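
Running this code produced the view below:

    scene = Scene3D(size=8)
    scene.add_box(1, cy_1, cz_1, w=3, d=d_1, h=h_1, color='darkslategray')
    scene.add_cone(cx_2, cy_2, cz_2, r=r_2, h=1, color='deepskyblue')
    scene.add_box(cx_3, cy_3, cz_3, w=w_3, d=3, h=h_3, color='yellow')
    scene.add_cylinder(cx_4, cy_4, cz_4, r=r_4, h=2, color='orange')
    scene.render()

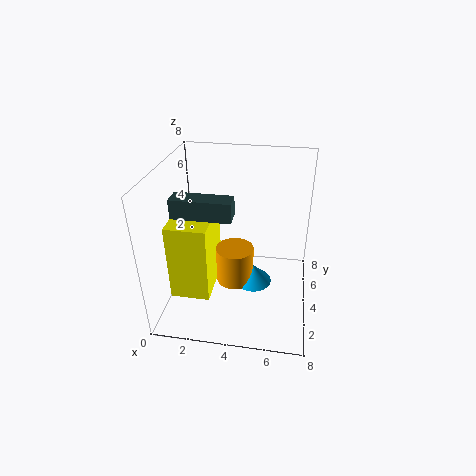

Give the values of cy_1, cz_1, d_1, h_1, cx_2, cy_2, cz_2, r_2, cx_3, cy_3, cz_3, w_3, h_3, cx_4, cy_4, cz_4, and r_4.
cy_1 = 2
cz_1 = 6
d_1 = 1
h_1 = 1
cx_2 = 5
cy_2 = 3
cz_2 = 2
r_2 = 1
cx_3 = 1
cy_3 = 1
cz_3 = 2
w_3 = 2
h_3 = 4
cx_4 = 4
cy_4 = 3
cz_4 = 2
r_4 = 1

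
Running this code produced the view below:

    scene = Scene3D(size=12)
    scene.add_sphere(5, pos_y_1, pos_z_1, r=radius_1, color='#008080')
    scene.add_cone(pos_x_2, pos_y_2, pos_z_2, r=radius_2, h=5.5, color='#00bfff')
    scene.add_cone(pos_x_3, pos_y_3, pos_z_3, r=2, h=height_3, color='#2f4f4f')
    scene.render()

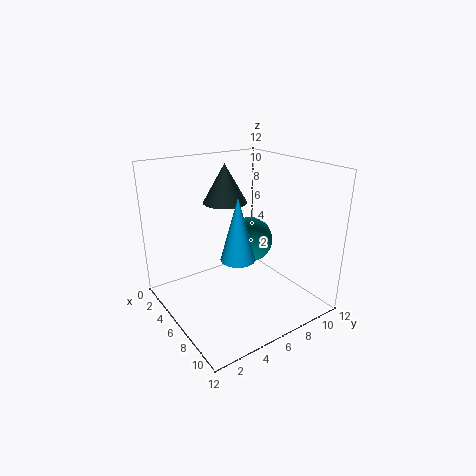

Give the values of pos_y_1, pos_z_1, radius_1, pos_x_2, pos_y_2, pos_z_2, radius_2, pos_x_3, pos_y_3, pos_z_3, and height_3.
pos_y_1 = 8, pos_z_1 = 5, radius_1 = 2, pos_x_2 = 6, pos_y_2 = 6, pos_z_2 = 4, radius_2 = 1.5, pos_x_3 = 2.5, pos_y_3 = 7, pos_z_3 = 8, height_3 = 3.5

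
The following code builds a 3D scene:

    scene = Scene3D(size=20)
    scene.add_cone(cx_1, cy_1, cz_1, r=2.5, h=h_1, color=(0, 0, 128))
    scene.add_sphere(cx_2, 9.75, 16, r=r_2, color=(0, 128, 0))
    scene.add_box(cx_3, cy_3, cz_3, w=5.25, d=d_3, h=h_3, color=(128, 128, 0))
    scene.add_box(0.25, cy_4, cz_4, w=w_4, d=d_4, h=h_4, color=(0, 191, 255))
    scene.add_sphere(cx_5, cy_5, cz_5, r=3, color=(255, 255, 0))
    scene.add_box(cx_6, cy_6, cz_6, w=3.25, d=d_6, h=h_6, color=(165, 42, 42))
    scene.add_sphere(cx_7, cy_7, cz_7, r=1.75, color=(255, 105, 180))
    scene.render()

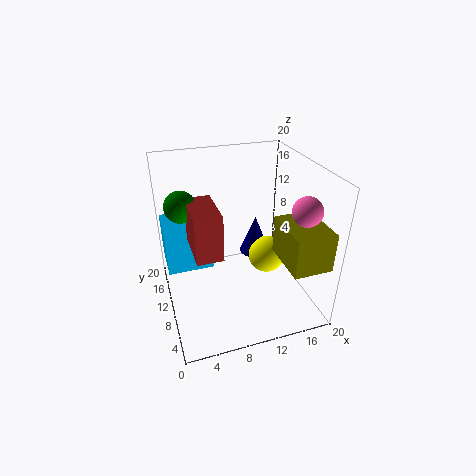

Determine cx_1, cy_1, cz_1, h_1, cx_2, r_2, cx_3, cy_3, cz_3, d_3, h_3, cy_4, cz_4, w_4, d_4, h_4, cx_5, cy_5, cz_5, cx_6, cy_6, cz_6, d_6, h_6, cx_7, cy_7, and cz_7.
cx_1 = 15.25, cy_1 = 16.75, cz_1 = 2.75, h_1 = 6.25, cx_2 = 2.5, r_2 = 2, cx_3 = 14.5, cy_3 = 1.25, cz_3 = 8.25, d_3 = 7, h_3 = 5.25, cy_4 = 12.25, cz_4 = 4.25, w_4 = 6.75, d_4 = 6.25, h_4 = 6.75, cx_5 = 16.5, cy_5 = 14.5, cz_5 = 3, cx_6 = 3, cy_6 = 3.75, cz_6 = 11.25, d_6 = 6.25, h_6 = 5.75, cx_7 = 15.5, cy_7 = 2, cz_7 = 17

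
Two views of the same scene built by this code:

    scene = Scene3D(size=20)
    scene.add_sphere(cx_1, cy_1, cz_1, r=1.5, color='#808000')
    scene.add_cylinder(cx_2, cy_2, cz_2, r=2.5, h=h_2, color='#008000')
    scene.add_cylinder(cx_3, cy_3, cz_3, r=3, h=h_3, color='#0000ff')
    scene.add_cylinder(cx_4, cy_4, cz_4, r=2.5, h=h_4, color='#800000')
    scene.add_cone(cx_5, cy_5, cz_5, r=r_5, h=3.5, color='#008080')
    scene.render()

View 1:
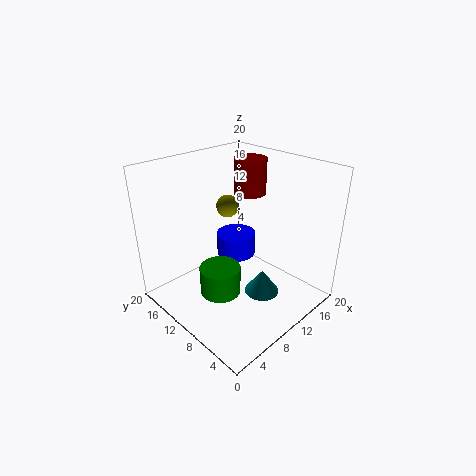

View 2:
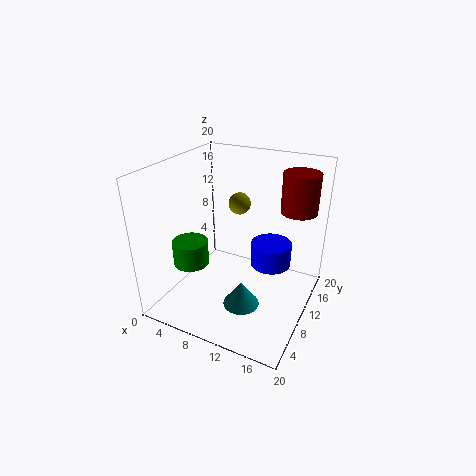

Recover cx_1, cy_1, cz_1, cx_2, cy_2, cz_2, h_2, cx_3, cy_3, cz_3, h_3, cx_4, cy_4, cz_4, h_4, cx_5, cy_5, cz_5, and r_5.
cx_1 = 9.5, cy_1 = 11.5, cz_1 = 14.5, cx_2 = 4, cy_2 = 7, cz_2 = 6, h_2 = 3.5, cx_3 = 13.5, cy_3 = 14, cz_3 = 4.5, h_3 = 3.5, cx_4 = 17, cy_4 = 14.5, cz_4 = 13.5, h_4 = 5.5, cx_5 = 12, cy_5 = 7, cz_5 = 1.5, r_5 = 2.5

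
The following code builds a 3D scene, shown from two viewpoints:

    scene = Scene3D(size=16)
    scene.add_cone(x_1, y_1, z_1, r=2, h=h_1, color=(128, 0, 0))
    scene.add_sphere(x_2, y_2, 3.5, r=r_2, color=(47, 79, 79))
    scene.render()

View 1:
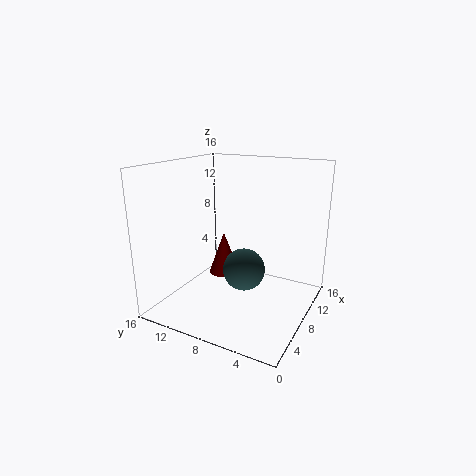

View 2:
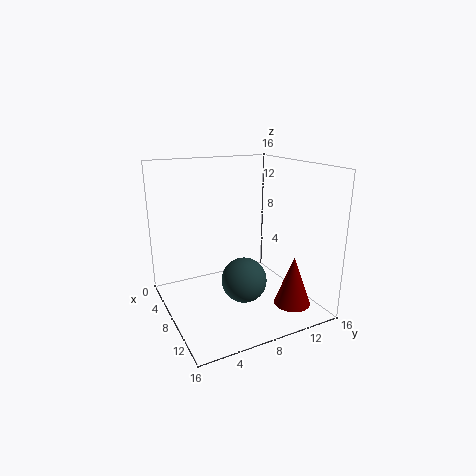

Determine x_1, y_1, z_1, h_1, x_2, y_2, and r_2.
x_1 = 12.5, y_1 = 12.5, z_1 = 1, h_1 = 5.5, x_2 = 9.5, y_2 = 8, r_2 = 2.5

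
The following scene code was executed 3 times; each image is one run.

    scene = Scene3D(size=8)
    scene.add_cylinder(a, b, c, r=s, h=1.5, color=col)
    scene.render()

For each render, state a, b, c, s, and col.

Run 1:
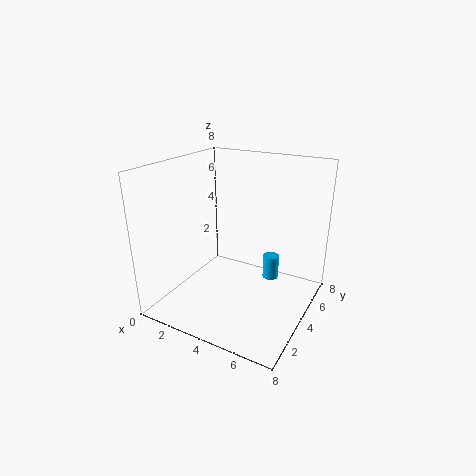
a = 5, b = 6.5, c = 0.5, s = 0.5, col = 'deepskyblue'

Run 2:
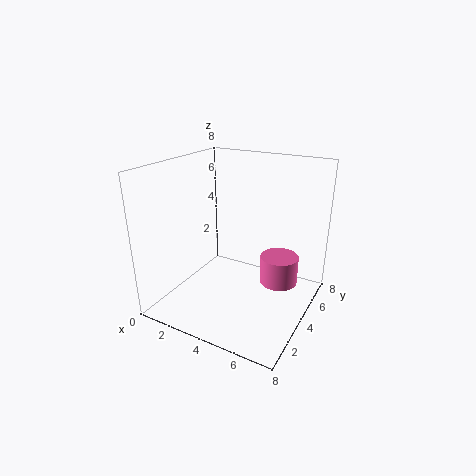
a = 6.5, b = 4, c = 2, s = 1, col = 'hotpink'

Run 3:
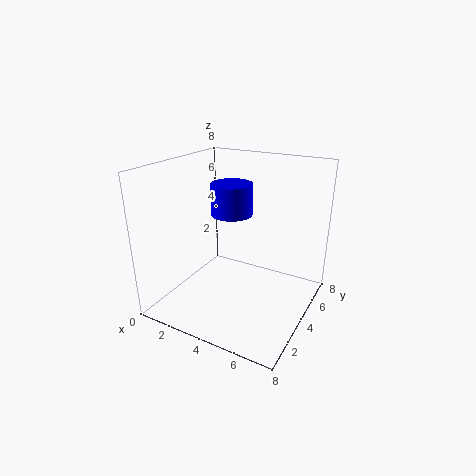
a = 4.5, b = 2.5, c = 6, s = 1, col = 'blue'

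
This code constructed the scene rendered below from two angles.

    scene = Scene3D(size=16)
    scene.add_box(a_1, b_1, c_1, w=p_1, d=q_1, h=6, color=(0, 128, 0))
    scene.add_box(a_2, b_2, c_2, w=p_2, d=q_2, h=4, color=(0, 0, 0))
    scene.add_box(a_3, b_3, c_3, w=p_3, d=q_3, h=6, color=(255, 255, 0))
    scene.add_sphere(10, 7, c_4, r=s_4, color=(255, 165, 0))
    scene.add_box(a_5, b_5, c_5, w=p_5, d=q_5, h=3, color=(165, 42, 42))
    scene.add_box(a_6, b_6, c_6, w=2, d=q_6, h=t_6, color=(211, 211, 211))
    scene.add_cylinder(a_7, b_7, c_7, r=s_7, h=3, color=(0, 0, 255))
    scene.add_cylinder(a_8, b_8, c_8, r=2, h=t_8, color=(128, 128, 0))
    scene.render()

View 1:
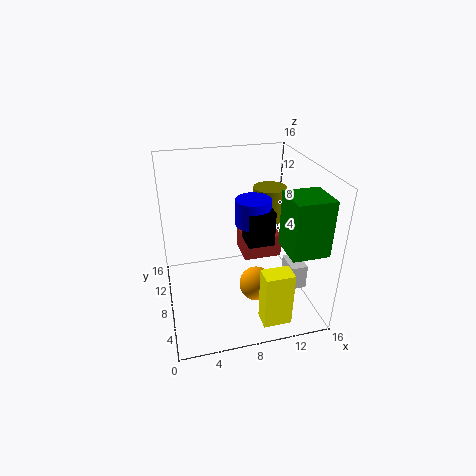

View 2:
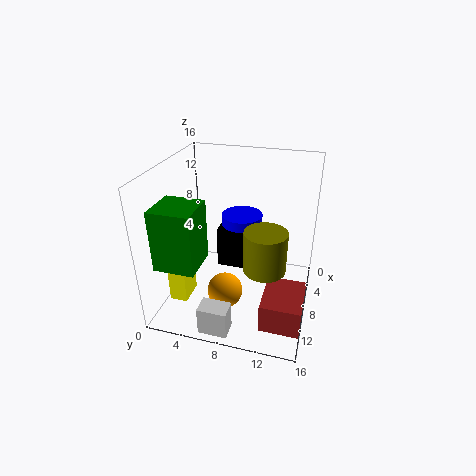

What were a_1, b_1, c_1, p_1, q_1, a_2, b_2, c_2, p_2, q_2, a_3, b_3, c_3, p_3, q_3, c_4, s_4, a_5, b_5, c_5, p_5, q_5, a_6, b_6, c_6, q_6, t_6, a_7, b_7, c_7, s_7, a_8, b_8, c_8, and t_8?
a_1 = 12, b_1 = 2, c_1 = 8, p_1 = 4, q_1 = 4, a_2 = 9, b_2 = 7, c_2 = 7, p_2 = 3, q_2 = 3, a_3 = 9, b_3 = 1, c_3 = 1, p_3 = 3, q_3 = 2, c_4 = 2, s_4 = 2, a_5 = 10, b_5 = 12, c_5 = 2, p_5 = 5, q_5 = 4, a_6 = 14, b_6 = 6, c_6 = 1, q_6 = 3, t_6 = 3, a_7 = 10, b_7 = 9, c_7 = 9, s_7 = 2, a_8 = 13, b_8 = 12, c_8 = 8, t_8 = 4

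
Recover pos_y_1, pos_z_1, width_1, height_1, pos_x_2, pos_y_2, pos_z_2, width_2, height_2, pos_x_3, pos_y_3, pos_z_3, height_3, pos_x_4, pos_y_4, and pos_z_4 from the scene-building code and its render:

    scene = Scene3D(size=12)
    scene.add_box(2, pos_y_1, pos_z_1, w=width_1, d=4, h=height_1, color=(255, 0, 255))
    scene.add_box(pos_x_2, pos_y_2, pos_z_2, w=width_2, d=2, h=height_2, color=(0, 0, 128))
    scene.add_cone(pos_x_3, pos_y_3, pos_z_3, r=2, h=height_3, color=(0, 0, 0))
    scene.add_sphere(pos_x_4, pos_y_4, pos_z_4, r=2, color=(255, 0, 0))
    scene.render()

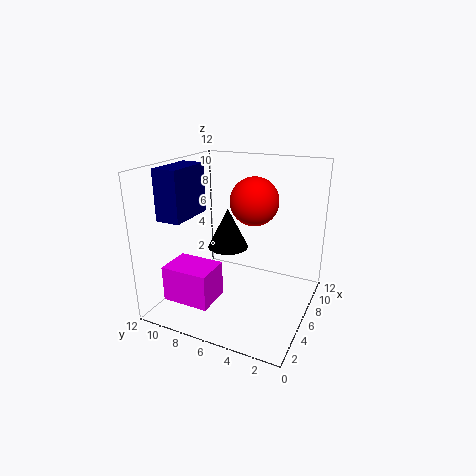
pos_y_1 = 7
pos_z_1 = 1
width_1 = 3
height_1 = 3
pos_x_2 = 2
pos_y_2 = 9
pos_z_2 = 8
width_2 = 4
height_2 = 4
pos_x_3 = 10
pos_y_3 = 9
pos_z_3 = 3
height_3 = 4
pos_x_4 = 7
pos_y_4 = 5
pos_z_4 = 9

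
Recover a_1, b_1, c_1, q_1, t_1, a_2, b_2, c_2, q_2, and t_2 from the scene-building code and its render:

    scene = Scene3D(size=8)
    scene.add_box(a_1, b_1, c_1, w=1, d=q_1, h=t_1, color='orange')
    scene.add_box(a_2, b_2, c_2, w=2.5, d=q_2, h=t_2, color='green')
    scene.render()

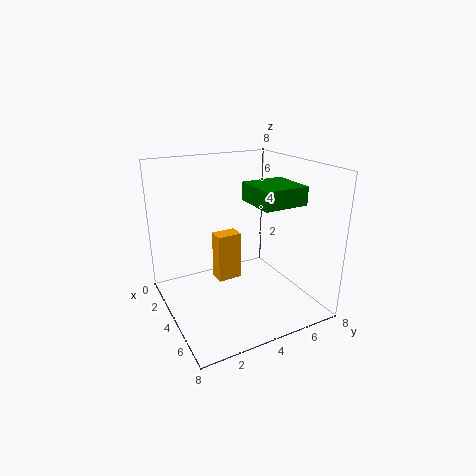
a_1 = 1.5
b_1 = 3.5
c_1 = 0.5
q_1 = 1.5
t_1 = 3
a_2 = 3.5
b_2 = 4.5
c_2 = 6
q_2 = 2.5
t_2 = 1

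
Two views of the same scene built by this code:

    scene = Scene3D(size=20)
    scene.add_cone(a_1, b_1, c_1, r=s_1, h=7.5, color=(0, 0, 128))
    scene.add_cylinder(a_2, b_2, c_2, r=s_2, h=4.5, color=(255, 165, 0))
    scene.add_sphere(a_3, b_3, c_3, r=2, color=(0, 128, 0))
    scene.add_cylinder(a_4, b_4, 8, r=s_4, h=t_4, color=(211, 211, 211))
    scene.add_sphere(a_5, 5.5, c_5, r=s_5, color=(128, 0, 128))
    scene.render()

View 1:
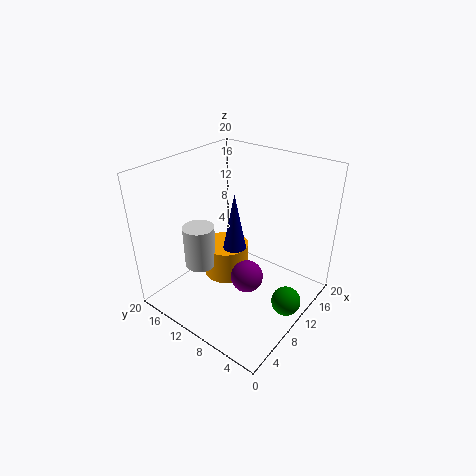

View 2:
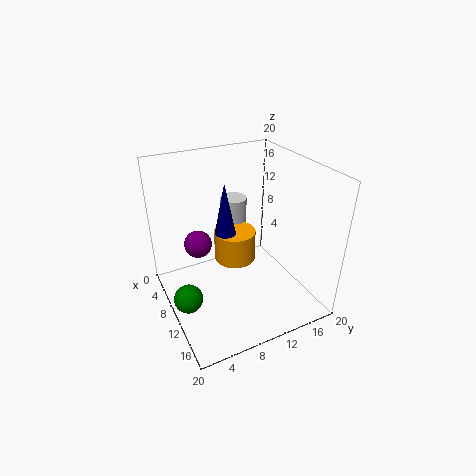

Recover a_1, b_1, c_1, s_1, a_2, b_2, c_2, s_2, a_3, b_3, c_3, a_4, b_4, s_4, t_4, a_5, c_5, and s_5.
a_1 = 8
b_1 = 9
c_1 = 10
s_1 = 1.5
a_2 = 8
b_2 = 10.5
c_2 = 5.5
s_2 = 3
a_3 = 10.5
b_3 = 2
c_3 = 2.5
a_4 = 4.5
b_4 = 12
s_4 = 2
t_4 = 5.5
a_5 = 6
c_5 = 8
s_5 = 2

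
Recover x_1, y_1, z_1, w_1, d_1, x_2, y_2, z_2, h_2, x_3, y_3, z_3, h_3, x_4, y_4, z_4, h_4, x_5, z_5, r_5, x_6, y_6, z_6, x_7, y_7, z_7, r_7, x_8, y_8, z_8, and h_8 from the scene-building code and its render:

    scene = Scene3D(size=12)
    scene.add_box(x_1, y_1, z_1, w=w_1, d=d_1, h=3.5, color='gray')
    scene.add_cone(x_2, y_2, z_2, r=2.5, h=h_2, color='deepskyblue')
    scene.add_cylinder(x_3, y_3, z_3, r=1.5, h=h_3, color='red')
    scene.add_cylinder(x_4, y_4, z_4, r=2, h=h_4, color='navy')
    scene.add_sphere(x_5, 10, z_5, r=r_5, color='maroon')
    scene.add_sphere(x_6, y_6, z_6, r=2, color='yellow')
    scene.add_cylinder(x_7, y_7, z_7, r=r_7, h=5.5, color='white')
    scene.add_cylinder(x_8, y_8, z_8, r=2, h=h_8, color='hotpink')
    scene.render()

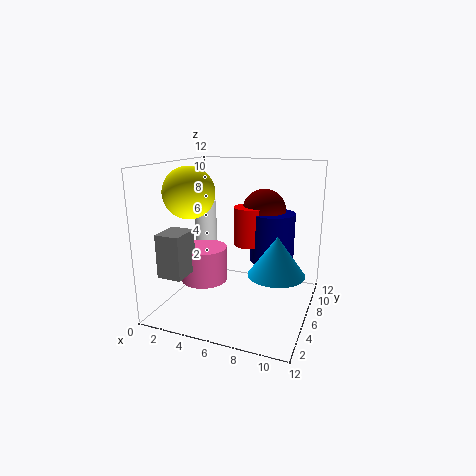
x_1 = 1
y_1 = 1.5
z_1 = 3.5
w_1 = 2
d_1 = 2.5
x_2 = 9
y_2 = 7.5
z_2 = 2.5
h_2 = 3.5
x_3 = 6
y_3 = 9
z_3 = 4.5
h_3 = 3.5
x_4 = 8
y_4 = 9.5
z_4 = 3
h_4 = 4.5
x_5 = 7
z_5 = 7.5
r_5 = 2
x_6 = 3
y_6 = 3.5
z_6 = 10
x_7 = 2
y_7 = 8
z_7 = 3
r_7 = 1
x_8 = 3
y_8 = 5.5
z_8 = 2
h_8 = 3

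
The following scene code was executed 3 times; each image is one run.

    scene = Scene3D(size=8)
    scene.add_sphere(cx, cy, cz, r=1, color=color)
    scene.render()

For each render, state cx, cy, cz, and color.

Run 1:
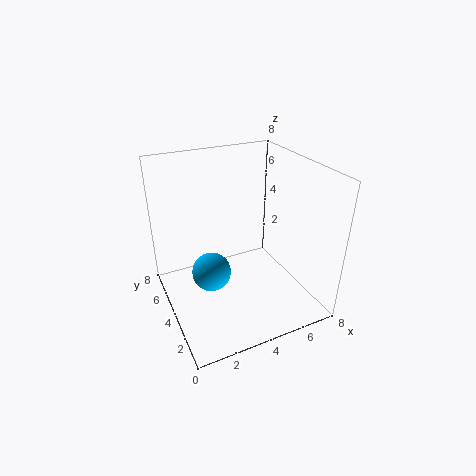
cx = 2; cy = 3; cz = 3; color = 'deepskyblue'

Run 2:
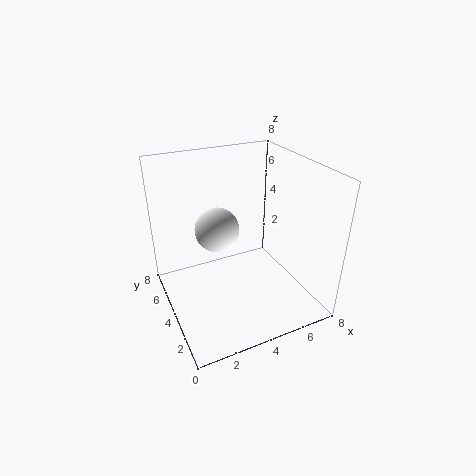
cx = 2; cy = 2; cz = 6; color = 'white'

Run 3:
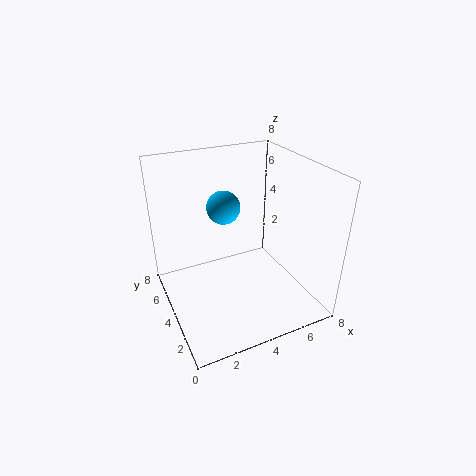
cx = 4; cy = 6; cz = 5; color = 'deepskyblue'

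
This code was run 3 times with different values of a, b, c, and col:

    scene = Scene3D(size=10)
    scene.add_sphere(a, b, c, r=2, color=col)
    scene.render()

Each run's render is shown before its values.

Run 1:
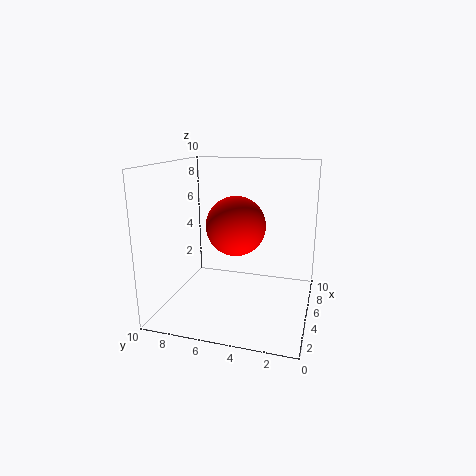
a = 4.5; b = 5; c = 6; col = 'red'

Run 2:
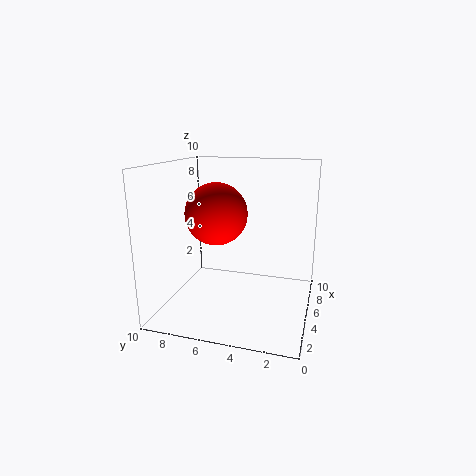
a = 3.5; b = 6; c = 7; col = 'red'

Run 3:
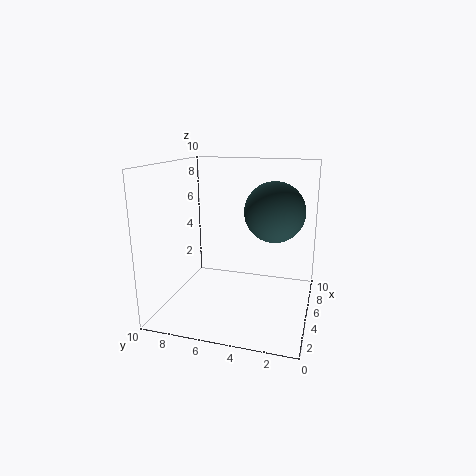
a = 5; b = 2.5; c = 7; col = 'darkslategray'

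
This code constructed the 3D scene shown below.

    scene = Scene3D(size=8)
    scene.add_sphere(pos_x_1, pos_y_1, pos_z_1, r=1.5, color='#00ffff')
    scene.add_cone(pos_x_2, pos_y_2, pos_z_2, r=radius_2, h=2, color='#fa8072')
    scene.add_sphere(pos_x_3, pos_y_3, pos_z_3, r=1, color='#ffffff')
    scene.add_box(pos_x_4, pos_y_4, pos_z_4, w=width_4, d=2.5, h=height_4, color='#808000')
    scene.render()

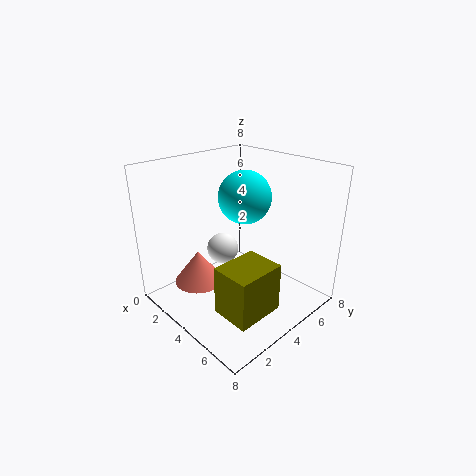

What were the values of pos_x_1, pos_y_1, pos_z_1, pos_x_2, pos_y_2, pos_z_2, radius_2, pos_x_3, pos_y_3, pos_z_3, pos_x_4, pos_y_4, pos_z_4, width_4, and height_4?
pos_x_1 = 3.5, pos_y_1 = 5, pos_z_1 = 6, pos_x_2 = 1.5, pos_y_2 = 3, pos_z_2 = 0.5, radius_2 = 1.5, pos_x_3 = 1.5, pos_y_3 = 5, pos_z_3 = 2, pos_x_4 = 5.5, pos_y_4 = 1, pos_z_4 = 1.5, width_4 = 2, height_4 = 2.5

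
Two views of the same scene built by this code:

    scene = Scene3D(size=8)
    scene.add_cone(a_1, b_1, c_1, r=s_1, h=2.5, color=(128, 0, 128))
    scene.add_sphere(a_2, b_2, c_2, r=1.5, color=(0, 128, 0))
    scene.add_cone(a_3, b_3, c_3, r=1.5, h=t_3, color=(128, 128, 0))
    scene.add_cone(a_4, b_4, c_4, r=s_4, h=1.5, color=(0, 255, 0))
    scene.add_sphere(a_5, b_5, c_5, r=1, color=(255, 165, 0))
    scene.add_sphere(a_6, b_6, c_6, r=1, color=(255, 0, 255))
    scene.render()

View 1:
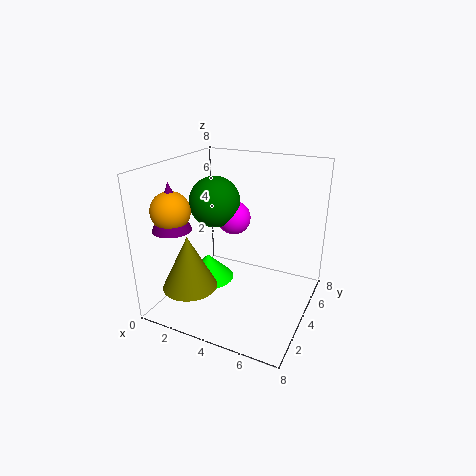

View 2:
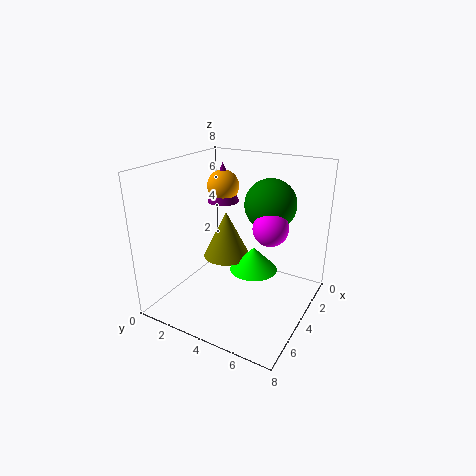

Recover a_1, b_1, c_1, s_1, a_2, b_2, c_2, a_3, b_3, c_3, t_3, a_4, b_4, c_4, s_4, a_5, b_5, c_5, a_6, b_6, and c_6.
a_1 = 1.5; b_1 = 1.5; c_1 = 5; s_1 = 1; a_2 = 2; b_2 = 5; c_2 = 5.5; a_3 = 2; b_3 = 2; c_3 = 1.5; t_3 = 3; a_4 = 2; b_4 = 4; c_4 = 1; s_4 = 1.5; a_5 = 1.5; b_5 = 1.5; c_5 = 6; a_6 = 3; b_6 = 5.5; c_6 = 4.5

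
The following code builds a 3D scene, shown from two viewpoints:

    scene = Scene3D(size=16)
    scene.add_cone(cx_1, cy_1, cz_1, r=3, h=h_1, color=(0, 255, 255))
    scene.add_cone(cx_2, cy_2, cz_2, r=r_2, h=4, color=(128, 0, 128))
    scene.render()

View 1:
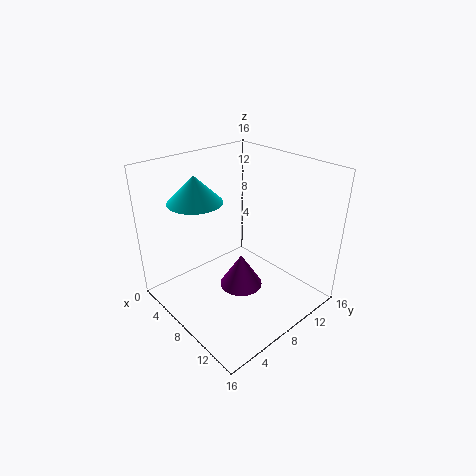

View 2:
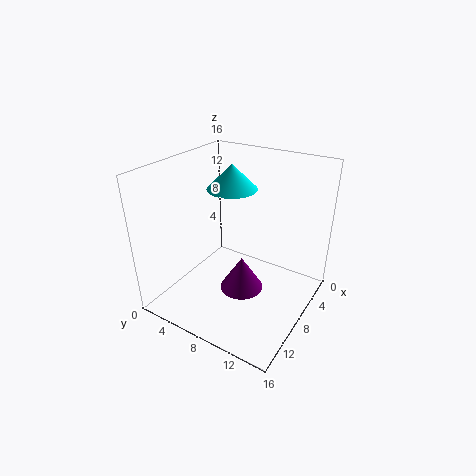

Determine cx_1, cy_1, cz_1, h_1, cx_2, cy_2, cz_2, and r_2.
cx_1 = 4.5, cy_1 = 5, cz_1 = 12, h_1 = 3, cx_2 = 8, cy_2 = 8.5, cz_2 = 1.5, r_2 = 2.5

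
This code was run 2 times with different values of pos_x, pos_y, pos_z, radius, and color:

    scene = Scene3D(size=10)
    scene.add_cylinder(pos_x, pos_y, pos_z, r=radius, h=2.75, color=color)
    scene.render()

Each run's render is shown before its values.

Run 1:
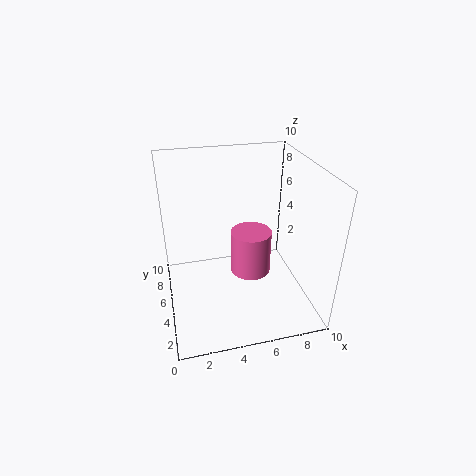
pos_x = 5.25
pos_y = 2.75
pos_z = 4
radius = 1.25
color = 'hotpink'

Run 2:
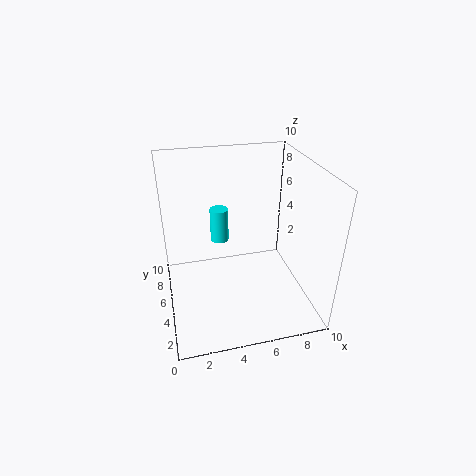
pos_x = 4.5
pos_y = 9.25
pos_z = 2.5
radius = 0.75
color = 'cyan'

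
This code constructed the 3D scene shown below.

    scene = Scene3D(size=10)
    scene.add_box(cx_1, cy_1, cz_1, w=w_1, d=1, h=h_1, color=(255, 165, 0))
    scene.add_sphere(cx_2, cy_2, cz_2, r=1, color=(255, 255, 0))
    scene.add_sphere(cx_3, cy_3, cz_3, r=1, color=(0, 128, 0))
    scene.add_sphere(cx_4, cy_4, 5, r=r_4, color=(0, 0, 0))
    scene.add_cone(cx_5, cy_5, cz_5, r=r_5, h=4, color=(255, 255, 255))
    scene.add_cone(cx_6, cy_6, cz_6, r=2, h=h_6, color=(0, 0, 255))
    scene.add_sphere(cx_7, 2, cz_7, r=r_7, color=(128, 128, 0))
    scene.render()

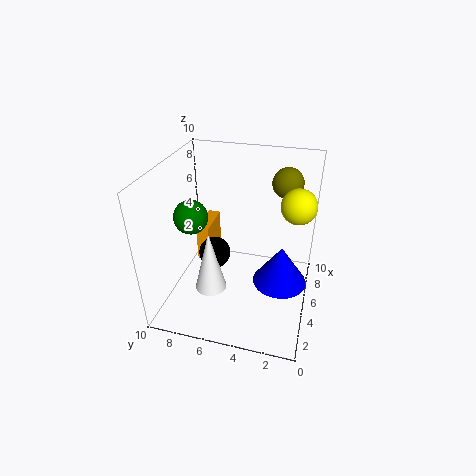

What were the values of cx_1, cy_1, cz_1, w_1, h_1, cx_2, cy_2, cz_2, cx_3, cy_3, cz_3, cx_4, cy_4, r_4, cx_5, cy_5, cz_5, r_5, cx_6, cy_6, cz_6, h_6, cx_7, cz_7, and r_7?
cx_1 = 7
cy_1 = 8
cz_1 = 1
w_1 = 3
h_1 = 3
cx_2 = 3
cy_2 = 1
cz_2 = 9
cx_3 = 2
cy_3 = 7
cz_3 = 8
cx_4 = 3
cy_4 = 6
r_4 = 1
cx_5 = 2
cy_5 = 6
cz_5 = 3
r_5 = 1
cx_6 = 6
cy_6 = 2
cz_6 = 1
h_6 = 3
cx_7 = 6
cz_7 = 9
r_7 = 1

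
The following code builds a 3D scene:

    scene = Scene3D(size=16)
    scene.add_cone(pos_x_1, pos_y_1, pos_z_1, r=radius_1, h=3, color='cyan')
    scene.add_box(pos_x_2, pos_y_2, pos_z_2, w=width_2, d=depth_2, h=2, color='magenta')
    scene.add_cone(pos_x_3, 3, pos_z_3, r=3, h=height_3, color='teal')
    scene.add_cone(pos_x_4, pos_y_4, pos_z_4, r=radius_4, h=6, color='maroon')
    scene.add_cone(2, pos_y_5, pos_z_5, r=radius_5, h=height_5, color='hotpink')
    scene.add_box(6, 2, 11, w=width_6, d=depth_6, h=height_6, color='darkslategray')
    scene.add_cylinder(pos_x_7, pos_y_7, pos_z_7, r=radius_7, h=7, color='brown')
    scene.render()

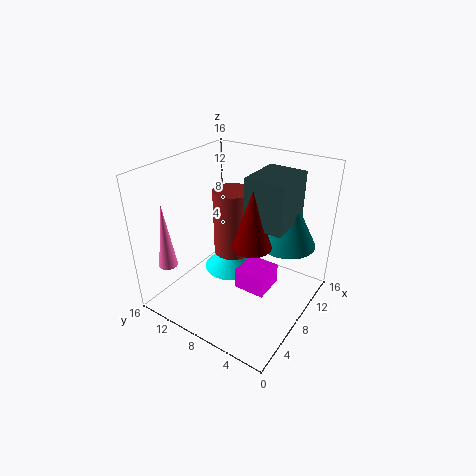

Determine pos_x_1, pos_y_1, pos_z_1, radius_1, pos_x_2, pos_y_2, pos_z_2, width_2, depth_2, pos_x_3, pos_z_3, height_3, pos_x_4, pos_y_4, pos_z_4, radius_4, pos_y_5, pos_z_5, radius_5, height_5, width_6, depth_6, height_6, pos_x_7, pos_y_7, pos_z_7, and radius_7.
pos_x_1 = 8; pos_y_1 = 9; pos_z_1 = 4; radius_1 = 3; pos_x_2 = 3; pos_y_2 = 2; pos_z_2 = 6; width_2 = 3; depth_2 = 3; pos_x_3 = 10; pos_z_3 = 8; height_3 = 6; pos_x_4 = 6; pos_y_4 = 5; pos_z_4 = 9; radius_4 = 2; pos_y_5 = 13; pos_z_5 = 6; radius_5 = 1; height_5 = 7; width_6 = 5; depth_6 = 4; height_6 = 5; pos_x_7 = 7; pos_y_7 = 8; pos_z_7 = 7; radius_7 = 2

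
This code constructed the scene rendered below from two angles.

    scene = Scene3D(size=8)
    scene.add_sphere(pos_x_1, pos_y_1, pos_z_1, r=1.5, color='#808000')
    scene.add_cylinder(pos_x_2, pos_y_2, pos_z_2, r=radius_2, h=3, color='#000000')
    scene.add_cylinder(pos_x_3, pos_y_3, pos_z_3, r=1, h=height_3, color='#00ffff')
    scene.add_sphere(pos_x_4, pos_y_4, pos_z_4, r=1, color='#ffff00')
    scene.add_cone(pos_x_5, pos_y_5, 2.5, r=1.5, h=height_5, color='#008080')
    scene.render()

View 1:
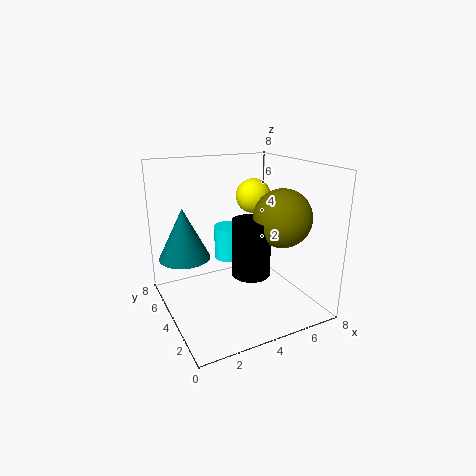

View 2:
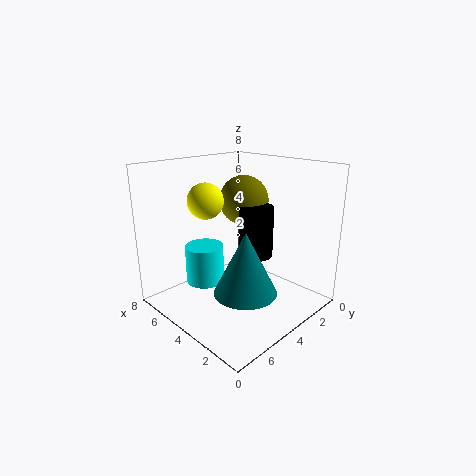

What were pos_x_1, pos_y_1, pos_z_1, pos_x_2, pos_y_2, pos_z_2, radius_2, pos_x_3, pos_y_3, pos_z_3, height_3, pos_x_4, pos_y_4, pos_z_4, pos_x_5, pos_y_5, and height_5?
pos_x_1 = 5.5; pos_y_1 = 2; pos_z_1 = 5.5; pos_x_2 = 4; pos_y_2 = 2.5; pos_z_2 = 2.5; radius_2 = 1; pos_x_3 = 4.5; pos_y_3 = 6; pos_z_3 = 2; height_3 = 2; pos_x_4 = 5.5; pos_y_4 = 5; pos_z_4 = 6; pos_x_5 = 1.5; pos_y_5 = 6; height_5 = 3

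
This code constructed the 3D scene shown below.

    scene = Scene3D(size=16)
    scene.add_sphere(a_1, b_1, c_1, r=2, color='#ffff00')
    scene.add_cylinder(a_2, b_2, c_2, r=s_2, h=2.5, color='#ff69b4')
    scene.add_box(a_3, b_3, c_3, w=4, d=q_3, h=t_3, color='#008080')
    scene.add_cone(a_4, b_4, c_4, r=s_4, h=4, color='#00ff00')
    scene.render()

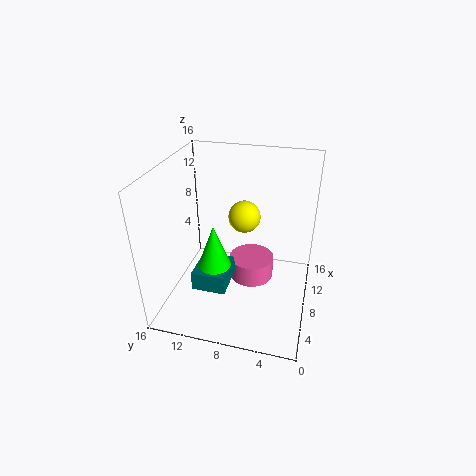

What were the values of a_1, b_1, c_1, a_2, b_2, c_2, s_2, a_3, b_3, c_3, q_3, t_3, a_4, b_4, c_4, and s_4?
a_1 = 13
b_1 = 8.5
c_1 = 8
a_2 = 8.5
b_2 = 6.5
c_2 = 3
s_2 = 2.5
a_3 = 2.5
b_3 = 8
c_3 = 4.5
q_3 = 3.5
t_3 = 2
a_4 = 1.5
b_4 = 8.5
c_4 = 9
s_4 = 1.5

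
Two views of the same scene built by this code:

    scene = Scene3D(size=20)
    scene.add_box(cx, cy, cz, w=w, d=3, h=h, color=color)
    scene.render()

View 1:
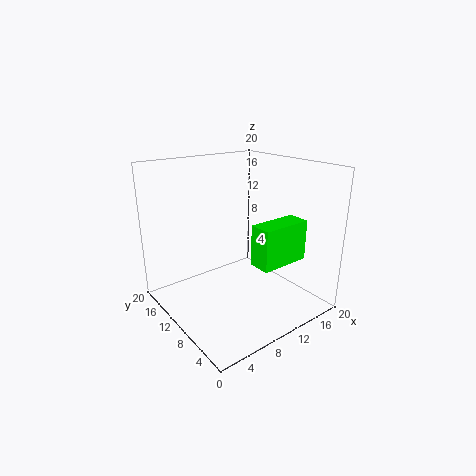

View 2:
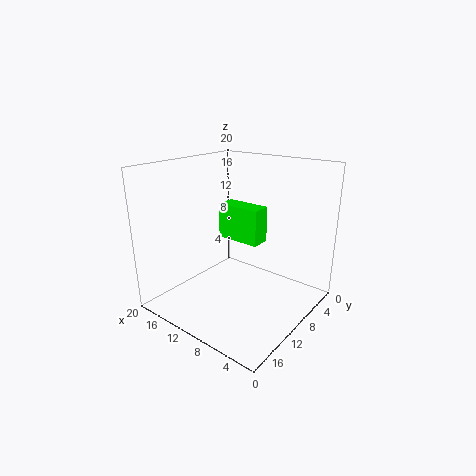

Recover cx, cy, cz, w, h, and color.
cx = 9.5; cy = 3.5; cz = 7.5; w = 7; h = 5.5; color = 'lime'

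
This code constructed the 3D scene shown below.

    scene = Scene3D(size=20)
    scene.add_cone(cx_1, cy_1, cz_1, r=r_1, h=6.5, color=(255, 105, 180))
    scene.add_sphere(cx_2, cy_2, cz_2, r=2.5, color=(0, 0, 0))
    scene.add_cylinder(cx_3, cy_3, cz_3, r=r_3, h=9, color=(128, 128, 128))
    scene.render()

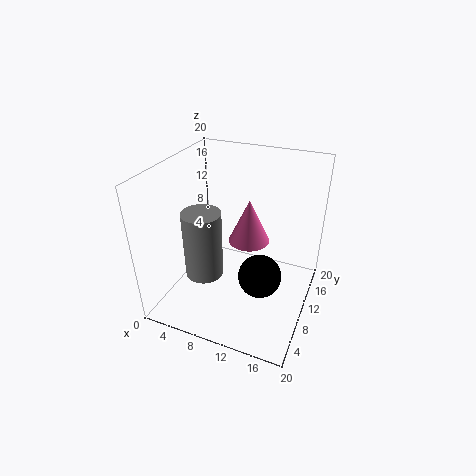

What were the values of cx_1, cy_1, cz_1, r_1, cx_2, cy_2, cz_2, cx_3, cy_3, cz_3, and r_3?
cx_1 = 10.5
cy_1 = 13
cz_1 = 8
r_1 = 3
cx_2 = 15.5
cy_2 = 3.5
cz_2 = 10
cx_3 = 7
cy_3 = 5.5
cz_3 = 6.5
r_3 = 2.5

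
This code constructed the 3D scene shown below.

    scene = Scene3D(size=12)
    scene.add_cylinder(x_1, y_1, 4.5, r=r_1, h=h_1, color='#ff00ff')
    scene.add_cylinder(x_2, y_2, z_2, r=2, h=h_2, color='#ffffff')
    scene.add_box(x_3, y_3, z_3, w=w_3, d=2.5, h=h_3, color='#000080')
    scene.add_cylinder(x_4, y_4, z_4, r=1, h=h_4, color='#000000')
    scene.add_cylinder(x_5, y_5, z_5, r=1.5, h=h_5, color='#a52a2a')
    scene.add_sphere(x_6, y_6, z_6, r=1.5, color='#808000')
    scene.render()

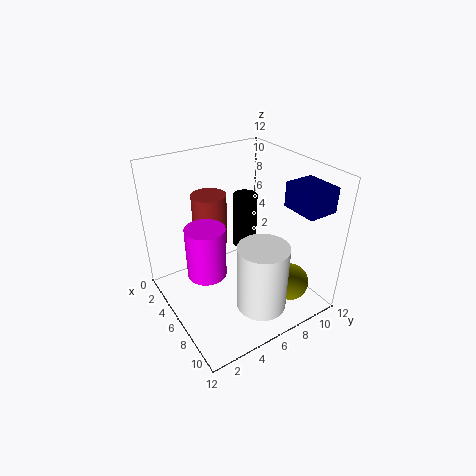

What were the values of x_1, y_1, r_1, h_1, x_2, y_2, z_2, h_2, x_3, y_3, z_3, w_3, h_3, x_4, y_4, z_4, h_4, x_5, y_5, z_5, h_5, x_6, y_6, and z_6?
x_1 = 7
y_1 = 2.5
r_1 = 1.5
h_1 = 4
x_2 = 9.5
y_2 = 6
z_2 = 1.5
h_2 = 5.5
x_3 = 8
y_3 = 9
z_3 = 9
w_3 = 3
h_3 = 2
x_4 = 5.5
y_4 = 7
z_4 = 5
h_4 = 4.5
x_5 = 3
y_5 = 5
z_5 = 4.5
h_5 = 4.5
x_6 = 10
y_6 = 8.5
z_6 = 3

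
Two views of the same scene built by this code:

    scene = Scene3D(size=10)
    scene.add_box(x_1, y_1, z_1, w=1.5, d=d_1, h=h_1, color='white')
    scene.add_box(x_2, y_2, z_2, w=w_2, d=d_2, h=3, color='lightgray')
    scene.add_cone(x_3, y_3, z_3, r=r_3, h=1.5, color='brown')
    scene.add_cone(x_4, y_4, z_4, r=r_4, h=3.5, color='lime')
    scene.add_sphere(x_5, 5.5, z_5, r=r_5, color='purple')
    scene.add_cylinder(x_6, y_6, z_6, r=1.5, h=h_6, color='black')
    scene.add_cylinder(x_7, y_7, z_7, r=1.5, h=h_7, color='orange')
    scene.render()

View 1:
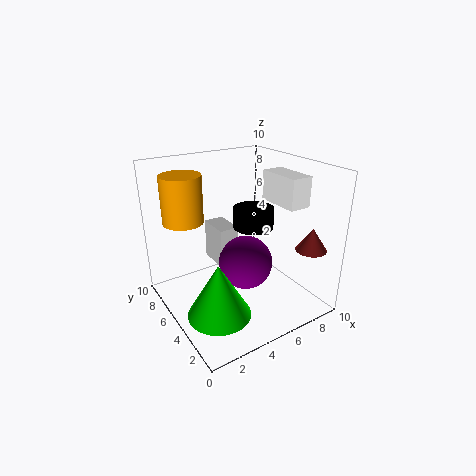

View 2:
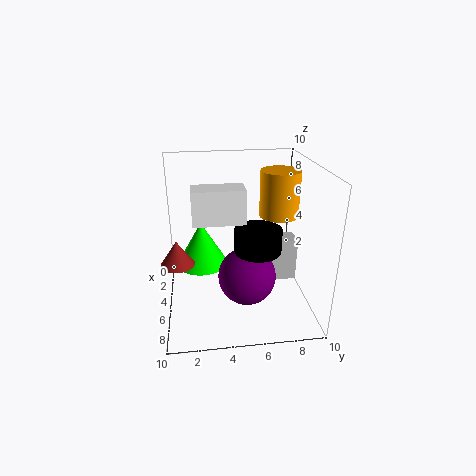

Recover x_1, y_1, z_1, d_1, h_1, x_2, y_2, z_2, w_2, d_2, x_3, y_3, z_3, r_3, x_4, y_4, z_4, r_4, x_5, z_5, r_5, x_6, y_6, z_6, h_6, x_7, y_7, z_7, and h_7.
x_1 = 7; y_1 = 2; z_1 = 7.5; d_1 = 3; h_1 = 2; x_2 = 4.5; y_2 = 6.5; z_2 = 2; w_2 = 1.5; d_2 = 2.5; x_3 = 8; y_3 = 1; z_3 = 5; r_3 = 1; x_4 = 2; y_4 = 2.5; z_4 = 1.5; r_4 = 2; x_5 = 6; z_5 = 2.5; r_5 = 2; x_6 = 7; y_6 = 6; z_6 = 5; h_6 = 1.5; x_7 = 2.5; y_7 = 8.5; z_7 = 5.5; h_7 = 3.5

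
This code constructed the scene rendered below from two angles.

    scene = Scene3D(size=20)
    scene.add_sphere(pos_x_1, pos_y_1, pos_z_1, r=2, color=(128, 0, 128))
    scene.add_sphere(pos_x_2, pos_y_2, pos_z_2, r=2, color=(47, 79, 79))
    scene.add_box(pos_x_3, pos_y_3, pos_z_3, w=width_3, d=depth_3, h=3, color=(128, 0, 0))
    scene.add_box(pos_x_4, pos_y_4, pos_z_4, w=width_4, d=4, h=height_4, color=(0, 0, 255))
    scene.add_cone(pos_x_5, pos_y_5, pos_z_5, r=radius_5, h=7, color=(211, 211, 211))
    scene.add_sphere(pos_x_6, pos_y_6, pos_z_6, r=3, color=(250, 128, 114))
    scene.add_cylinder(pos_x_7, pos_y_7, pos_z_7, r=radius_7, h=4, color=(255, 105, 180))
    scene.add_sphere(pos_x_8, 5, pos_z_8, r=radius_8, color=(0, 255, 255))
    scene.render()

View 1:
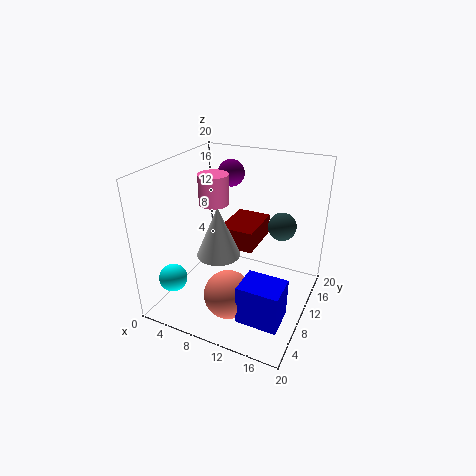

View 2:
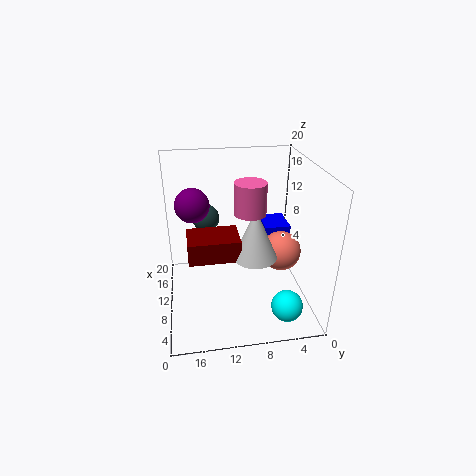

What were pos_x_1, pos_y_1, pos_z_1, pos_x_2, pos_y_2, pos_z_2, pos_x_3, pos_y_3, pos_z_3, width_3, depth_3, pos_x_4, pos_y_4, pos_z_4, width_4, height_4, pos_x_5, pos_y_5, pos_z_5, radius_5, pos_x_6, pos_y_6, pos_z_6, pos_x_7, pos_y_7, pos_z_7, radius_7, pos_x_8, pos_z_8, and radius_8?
pos_x_1 = 6; pos_y_1 = 16; pos_z_1 = 17; pos_x_2 = 15; pos_y_2 = 14; pos_z_2 = 11; pos_x_3 = 7; pos_y_3 = 10; pos_z_3 = 8; width_3 = 5; depth_3 = 7; pos_x_4 = 14; pos_y_4 = 1; pos_z_4 = 4; width_4 = 5; height_4 = 5; pos_x_5 = 8; pos_y_5 = 8; pos_z_5 = 8; radius_5 = 3; pos_x_6 = 12; pos_y_6 = 3; pos_z_6 = 6; pos_x_7 = 7; pos_y_7 = 9; pos_z_7 = 15; radius_7 = 2; pos_x_8 = 2; pos_z_8 = 4; radius_8 = 2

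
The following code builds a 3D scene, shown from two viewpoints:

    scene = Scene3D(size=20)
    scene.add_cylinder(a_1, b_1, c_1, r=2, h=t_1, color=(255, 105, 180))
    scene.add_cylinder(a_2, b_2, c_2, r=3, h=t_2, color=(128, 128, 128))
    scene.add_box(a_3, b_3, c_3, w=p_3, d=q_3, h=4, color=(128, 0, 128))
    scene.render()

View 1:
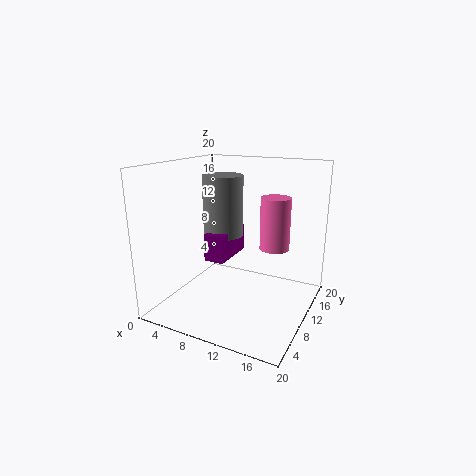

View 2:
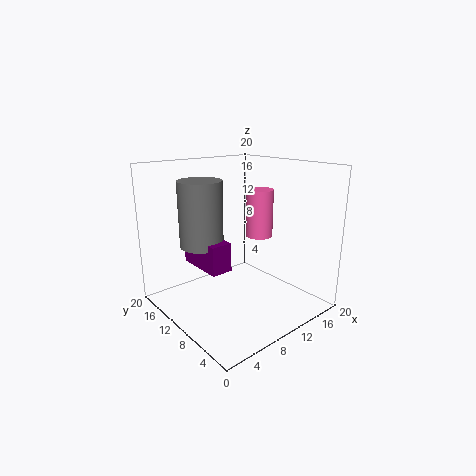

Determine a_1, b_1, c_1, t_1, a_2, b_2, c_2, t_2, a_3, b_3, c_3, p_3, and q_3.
a_1 = 15, b_1 = 11, c_1 = 9, t_1 = 7, a_2 = 6, b_2 = 13, c_2 = 9, t_2 = 9, a_3 = 5, b_3 = 9, c_3 = 6, p_3 = 3, q_3 = 7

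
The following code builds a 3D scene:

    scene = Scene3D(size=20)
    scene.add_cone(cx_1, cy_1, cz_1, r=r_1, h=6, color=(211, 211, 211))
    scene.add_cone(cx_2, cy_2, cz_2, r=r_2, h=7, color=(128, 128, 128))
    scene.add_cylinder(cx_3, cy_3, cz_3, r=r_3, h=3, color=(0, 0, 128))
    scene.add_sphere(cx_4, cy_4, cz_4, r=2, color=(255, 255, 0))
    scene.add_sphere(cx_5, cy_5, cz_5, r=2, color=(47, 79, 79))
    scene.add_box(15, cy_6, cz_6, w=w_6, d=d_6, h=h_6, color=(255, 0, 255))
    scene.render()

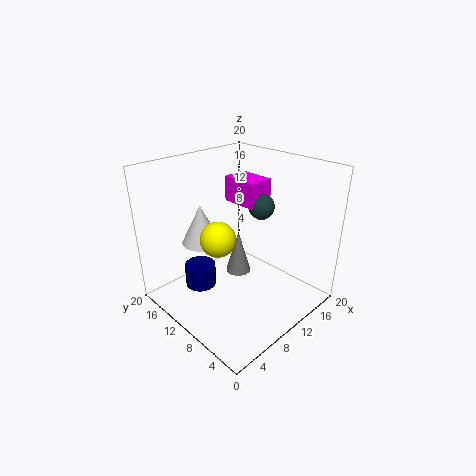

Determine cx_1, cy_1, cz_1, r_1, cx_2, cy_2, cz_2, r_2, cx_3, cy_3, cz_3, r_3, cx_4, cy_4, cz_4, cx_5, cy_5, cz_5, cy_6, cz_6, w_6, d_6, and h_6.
cx_1 = 9, cy_1 = 17, cz_1 = 7, r_1 = 3, cx_2 = 14, cy_2 = 14, cz_2 = 1, r_2 = 2, cx_3 = 4, cy_3 = 11, cz_3 = 5, r_3 = 2, cx_4 = 3, cy_4 = 6, cz_4 = 14, cx_5 = 17, cy_5 = 12, cz_5 = 12, cy_6 = 12, cz_6 = 12, w_6 = 4, d_6 = 6, h_6 = 4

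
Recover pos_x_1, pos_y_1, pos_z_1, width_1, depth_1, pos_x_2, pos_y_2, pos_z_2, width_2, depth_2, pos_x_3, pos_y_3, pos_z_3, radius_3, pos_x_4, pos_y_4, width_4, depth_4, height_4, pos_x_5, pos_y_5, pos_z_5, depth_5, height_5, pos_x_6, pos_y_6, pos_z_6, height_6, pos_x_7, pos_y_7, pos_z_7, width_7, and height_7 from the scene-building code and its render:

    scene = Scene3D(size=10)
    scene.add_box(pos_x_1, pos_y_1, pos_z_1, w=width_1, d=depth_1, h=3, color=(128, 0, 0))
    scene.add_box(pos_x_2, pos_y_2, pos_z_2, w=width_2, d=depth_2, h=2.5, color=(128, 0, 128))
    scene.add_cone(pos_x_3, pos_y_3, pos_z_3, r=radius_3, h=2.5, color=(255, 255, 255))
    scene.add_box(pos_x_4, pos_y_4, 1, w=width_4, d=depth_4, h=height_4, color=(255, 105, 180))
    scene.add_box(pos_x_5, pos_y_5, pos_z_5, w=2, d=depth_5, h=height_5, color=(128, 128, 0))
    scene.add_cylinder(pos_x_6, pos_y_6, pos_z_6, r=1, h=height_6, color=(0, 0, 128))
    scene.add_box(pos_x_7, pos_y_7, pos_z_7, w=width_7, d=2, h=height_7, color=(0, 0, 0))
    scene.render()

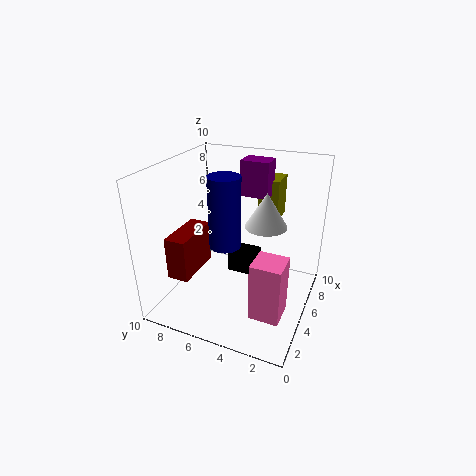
pos_x_1 = 2; pos_y_1 = 7.5; pos_z_1 = 2.5; width_1 = 3.5; depth_1 = 1.5; pos_x_2 = 6.5; pos_y_2 = 3.5; pos_z_2 = 7.5; width_2 = 1.5; depth_2 = 2; pos_x_3 = 6.5; pos_y_3 = 3.5; pos_z_3 = 5.5; radius_3 = 1.5; pos_x_4 = 2; pos_y_4 = 1; width_4 = 2; depth_4 = 2; height_4 = 4; pos_x_5 = 7.5; pos_y_5 = 3; pos_z_5 = 5.5; depth_5 = 1.5; height_5 = 3; pos_x_6 = 3; pos_y_6 = 5; pos_z_6 = 5.5; height_6 = 4.5; pos_x_7 = 6.5; pos_y_7 = 4.5; pos_z_7 = 1; width_7 = 2; height_7 = 1.5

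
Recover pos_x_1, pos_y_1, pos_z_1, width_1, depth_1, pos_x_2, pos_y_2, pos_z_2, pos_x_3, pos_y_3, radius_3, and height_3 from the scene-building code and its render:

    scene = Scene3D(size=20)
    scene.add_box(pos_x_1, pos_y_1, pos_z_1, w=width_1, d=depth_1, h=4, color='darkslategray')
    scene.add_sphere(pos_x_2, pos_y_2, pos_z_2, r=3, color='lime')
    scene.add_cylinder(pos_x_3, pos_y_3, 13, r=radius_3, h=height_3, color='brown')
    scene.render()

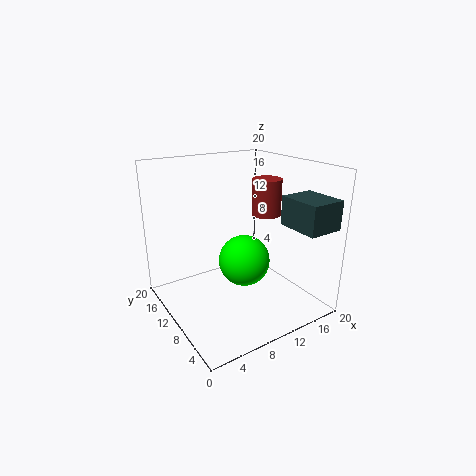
pos_x_1 = 15; pos_y_1 = 1; pos_z_1 = 12; width_1 = 5; depth_1 = 6; pos_x_2 = 7; pos_y_2 = 4; pos_z_2 = 10; pos_x_3 = 14; pos_y_3 = 9; radius_3 = 2; height_3 = 5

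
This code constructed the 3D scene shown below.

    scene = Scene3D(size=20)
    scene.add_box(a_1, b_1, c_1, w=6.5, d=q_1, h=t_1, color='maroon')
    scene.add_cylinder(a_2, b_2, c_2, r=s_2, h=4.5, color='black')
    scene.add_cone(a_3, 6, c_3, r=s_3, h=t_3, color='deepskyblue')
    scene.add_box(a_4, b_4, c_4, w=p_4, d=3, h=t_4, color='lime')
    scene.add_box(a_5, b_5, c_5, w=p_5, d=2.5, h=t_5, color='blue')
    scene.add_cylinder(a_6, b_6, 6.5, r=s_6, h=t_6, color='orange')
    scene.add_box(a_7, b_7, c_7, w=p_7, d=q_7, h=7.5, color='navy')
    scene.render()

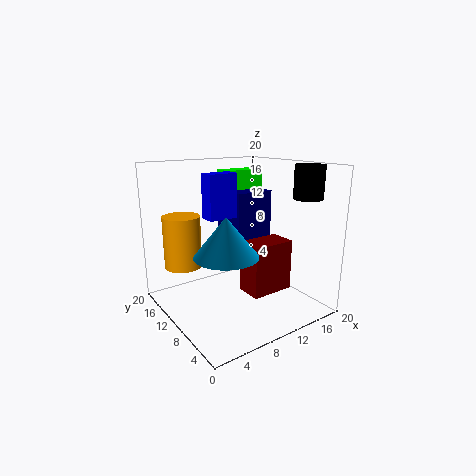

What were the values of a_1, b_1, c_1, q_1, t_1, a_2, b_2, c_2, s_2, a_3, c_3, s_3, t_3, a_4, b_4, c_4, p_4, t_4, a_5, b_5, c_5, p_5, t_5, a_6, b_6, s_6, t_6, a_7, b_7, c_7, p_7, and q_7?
a_1 = 11, b_1 = 7, c_1 = 1.5, q_1 = 4, t_1 = 7.5, a_2 = 17.5, b_2 = 4.5, c_2 = 15.5, s_2 = 2, a_3 = 5.5, c_3 = 9.5, s_3 = 4, t_3 = 5, a_4 = 12, b_4 = 15.5, c_4 = 15.5, p_4 = 6.5, t_4 = 3, a_5 = 7.5, b_5 = 13, c_5 = 12, p_5 = 4.5, t_5 = 6.5, a_6 = 3, b_6 = 13, s_6 = 2.5, t_6 = 7, a_7 = 12, b_7 = 12.5, c_7 = 8, p_7 = 6, q_7 = 6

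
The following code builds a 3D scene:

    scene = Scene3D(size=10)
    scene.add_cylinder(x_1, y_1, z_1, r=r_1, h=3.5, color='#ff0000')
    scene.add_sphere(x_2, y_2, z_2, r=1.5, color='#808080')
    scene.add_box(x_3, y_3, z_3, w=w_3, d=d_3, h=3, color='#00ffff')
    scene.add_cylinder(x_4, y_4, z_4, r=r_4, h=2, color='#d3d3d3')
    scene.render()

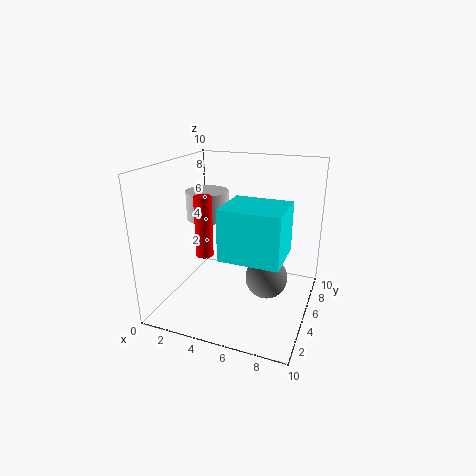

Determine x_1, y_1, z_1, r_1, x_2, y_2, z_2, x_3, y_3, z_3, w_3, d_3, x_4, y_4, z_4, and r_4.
x_1 = 4.5; y_1 = 1; z_1 = 5.5; r_1 = 0.5; x_2 = 7; y_2 = 5.5; z_2 = 2; x_3 = 5.5; y_3 = 0.5; z_3 = 5.5; w_3 = 3.5; d_3 = 3; x_4 = 2.5; y_4 = 5.5; z_4 = 6; r_4 = 1.5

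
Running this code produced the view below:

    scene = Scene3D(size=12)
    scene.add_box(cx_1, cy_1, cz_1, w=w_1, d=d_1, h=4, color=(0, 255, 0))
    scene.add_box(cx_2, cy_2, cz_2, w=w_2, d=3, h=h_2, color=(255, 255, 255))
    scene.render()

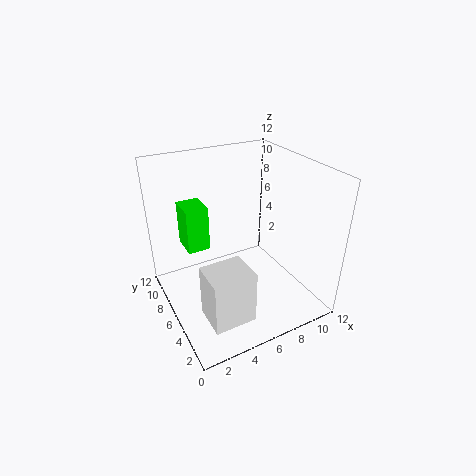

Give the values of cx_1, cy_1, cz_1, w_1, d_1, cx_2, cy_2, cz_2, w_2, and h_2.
cx_1 = 2.5, cy_1 = 8.5, cz_1 = 4, w_1 = 2, d_1 = 2.5, cx_2 = 2, cy_2 = 2, cz_2 = 0.5, w_2 = 3.5, h_2 = 4.5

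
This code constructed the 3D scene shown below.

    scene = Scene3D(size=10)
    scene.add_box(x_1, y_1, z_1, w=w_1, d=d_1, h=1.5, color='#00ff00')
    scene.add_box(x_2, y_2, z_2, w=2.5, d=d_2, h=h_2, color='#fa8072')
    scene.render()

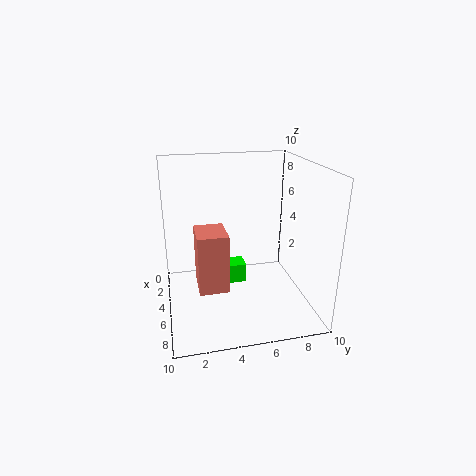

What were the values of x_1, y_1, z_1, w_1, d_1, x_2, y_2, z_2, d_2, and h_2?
x_1 = 2; y_1 = 4; z_1 = 0.5; w_1 = 1.5; d_1 = 2; x_2 = 4.5; y_2 = 2; z_2 = 2; d_2 = 2; h_2 = 4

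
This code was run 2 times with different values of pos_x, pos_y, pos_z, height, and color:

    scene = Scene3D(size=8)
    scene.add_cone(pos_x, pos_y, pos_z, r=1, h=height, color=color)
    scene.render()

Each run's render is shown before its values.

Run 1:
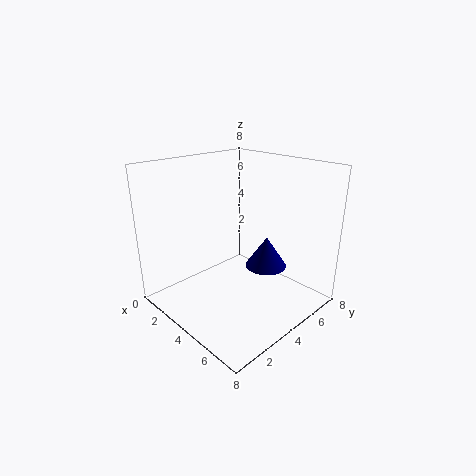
pos_x = 6.5; pos_y = 3.5; pos_z = 3.5; height = 1.5; color = 'navy'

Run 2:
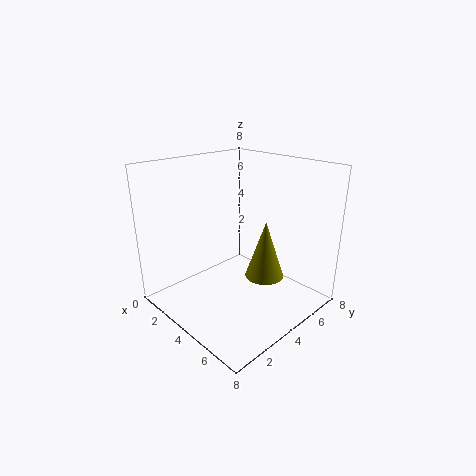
pos_x = 6; pos_y = 4; pos_z = 2.5; height = 3; color = 'olive'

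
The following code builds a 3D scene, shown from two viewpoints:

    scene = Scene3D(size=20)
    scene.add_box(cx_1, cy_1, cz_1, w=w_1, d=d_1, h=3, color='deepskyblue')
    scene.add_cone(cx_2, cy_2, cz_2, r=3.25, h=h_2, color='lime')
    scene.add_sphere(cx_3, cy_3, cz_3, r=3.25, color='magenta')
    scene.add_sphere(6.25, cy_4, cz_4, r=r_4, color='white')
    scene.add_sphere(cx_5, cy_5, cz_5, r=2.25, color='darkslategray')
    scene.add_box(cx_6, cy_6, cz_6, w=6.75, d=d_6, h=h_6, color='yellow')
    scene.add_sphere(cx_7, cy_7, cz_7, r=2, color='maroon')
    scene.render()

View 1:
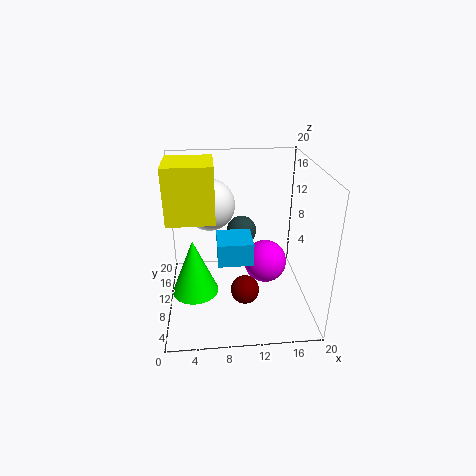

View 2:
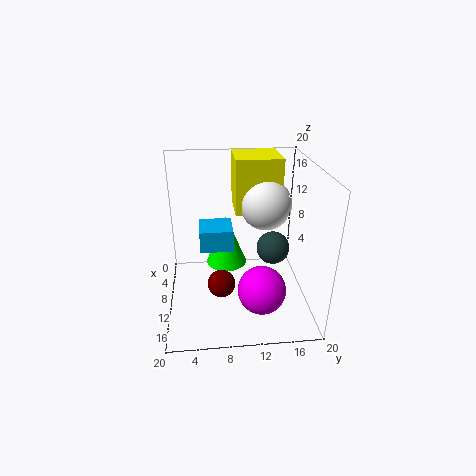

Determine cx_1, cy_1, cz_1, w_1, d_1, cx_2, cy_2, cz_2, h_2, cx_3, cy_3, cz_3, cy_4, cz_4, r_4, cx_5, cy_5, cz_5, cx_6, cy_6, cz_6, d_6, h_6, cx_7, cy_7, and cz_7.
cx_1 = 7, cy_1 = 4.75, cz_1 = 8.75, w_1 = 4.5, d_1 = 4.5, cx_2 = 3.75, cy_2 = 8.75, cz_2 = 2.5, h_2 = 8, cx_3 = 14.5, cy_3 = 12.75, cz_3 = 4.25, cy_4 = 14.5, cz_4 = 13.25, r_4 = 3.75, cx_5 = 11, cy_5 = 14.75, cz_5 = 8.75, cx_6 = 0.25, cy_6 = 10, cz_6 = 12, d_6 = 6.75, h_6 = 8, cx_7 = 10.75, cy_7 = 7.5, cz_7 = 3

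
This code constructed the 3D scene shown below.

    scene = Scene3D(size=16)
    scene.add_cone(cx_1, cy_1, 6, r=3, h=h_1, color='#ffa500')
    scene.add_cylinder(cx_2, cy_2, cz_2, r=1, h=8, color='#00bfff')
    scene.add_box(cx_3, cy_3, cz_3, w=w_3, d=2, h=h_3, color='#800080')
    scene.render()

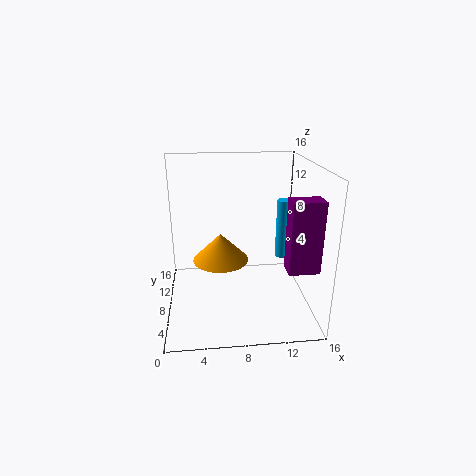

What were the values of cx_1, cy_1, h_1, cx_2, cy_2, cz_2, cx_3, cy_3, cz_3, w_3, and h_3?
cx_1 = 6
cy_1 = 7
h_1 = 3
cx_2 = 15
cy_2 = 15
cz_2 = 2
cx_3 = 12
cy_3 = 1
cz_3 = 7
w_3 = 3
h_3 = 7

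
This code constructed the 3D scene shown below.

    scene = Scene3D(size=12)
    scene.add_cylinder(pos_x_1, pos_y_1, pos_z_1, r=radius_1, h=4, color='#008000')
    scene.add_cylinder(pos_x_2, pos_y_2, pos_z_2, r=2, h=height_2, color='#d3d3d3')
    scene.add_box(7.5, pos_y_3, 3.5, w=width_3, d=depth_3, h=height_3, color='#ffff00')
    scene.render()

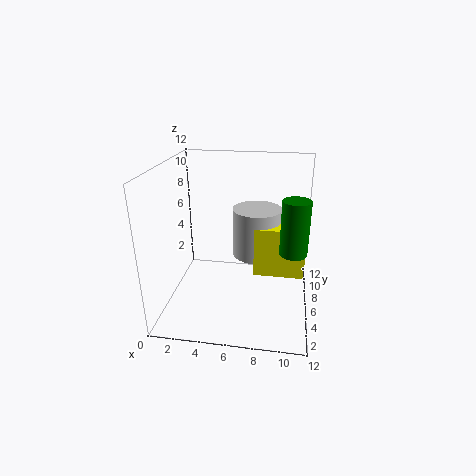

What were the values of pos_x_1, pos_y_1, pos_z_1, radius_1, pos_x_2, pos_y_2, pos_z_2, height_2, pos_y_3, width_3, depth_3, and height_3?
pos_x_1 = 10.5, pos_y_1 = 3, pos_z_1 = 6.5, radius_1 = 1, pos_x_2 = 7.5, pos_y_2 = 6.5, pos_z_2 = 4.5, height_2 = 4, pos_y_3 = 4.5, width_3 = 4, depth_3 = 4, height_3 = 4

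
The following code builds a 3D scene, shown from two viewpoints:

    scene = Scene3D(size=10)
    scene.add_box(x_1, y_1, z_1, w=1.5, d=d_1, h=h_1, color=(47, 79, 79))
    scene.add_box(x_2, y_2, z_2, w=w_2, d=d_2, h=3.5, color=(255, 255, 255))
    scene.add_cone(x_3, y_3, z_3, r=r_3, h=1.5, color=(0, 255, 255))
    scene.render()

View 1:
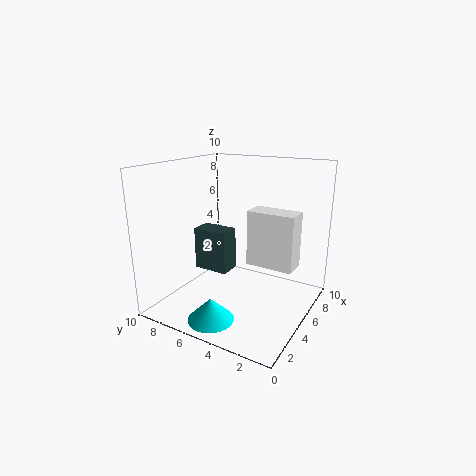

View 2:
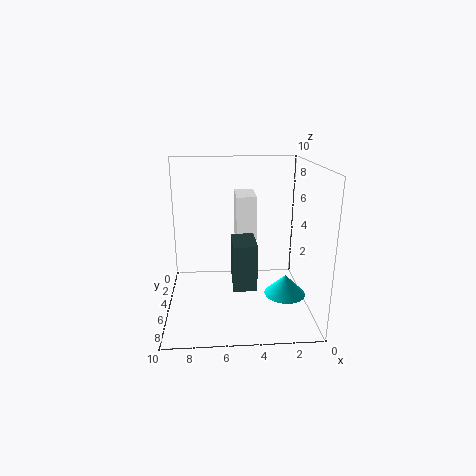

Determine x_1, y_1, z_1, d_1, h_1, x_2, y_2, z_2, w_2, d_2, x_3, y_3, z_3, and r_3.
x_1 = 4; y_1 = 5.5; z_1 = 2.5; d_1 = 2.5; h_1 = 3; x_2 = 3.5; y_2 = 0.5; z_2 = 4; w_2 = 1.5; d_2 = 3; x_3 = 1.5; y_3 = 5; z_3 = 0.5; r_3 = 1.5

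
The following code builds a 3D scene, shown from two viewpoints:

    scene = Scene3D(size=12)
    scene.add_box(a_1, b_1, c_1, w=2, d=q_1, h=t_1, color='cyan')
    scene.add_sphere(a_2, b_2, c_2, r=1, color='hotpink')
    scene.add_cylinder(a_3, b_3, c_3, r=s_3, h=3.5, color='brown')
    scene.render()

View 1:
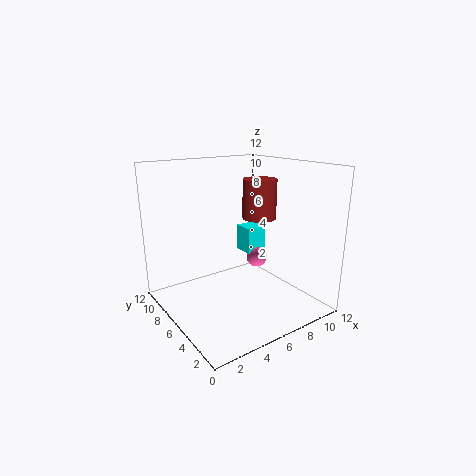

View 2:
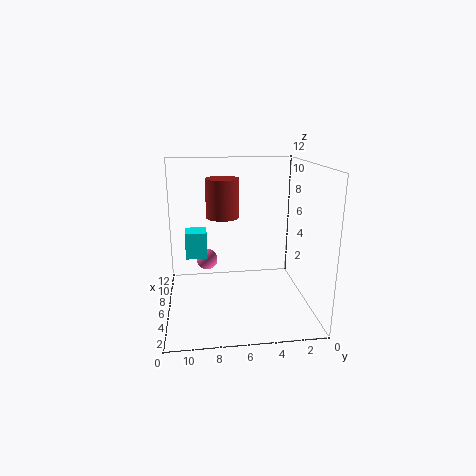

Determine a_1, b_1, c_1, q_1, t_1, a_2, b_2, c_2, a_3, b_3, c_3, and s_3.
a_1 = 9, b_1 = 8.5, c_1 = 3, q_1 = 2, t_1 = 2.5, a_2 = 10, b_2 = 8.5, c_2 = 2.5, a_3 = 9, b_3 = 7, c_3 = 7, s_3 = 1.5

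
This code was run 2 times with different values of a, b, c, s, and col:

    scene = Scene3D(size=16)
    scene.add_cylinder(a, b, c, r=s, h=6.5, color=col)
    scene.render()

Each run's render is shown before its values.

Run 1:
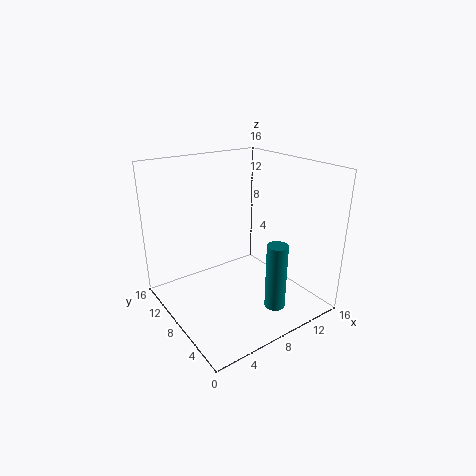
a = 7.5
b = 1
c = 3.5
s = 1
col = 'teal'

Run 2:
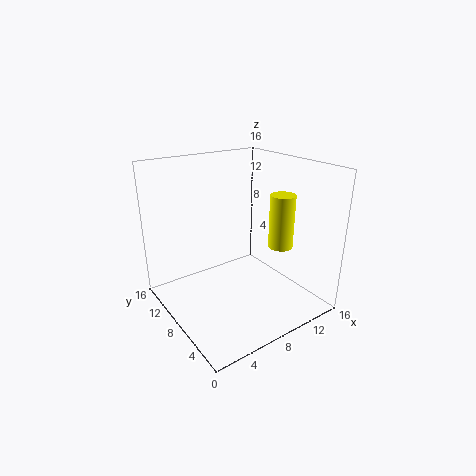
a = 14
b = 7.5
c = 5.5
s = 1.5
col = 'yellow'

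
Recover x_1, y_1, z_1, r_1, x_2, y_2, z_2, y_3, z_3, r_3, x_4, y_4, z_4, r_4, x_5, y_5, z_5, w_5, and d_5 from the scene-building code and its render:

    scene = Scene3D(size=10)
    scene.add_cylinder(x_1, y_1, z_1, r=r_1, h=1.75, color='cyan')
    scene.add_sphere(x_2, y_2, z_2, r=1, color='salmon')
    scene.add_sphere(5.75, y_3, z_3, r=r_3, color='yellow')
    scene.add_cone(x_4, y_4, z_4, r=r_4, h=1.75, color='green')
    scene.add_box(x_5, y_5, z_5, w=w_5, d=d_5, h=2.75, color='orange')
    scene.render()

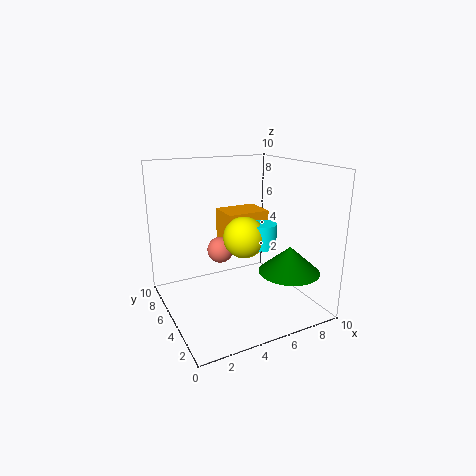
x_1 = 7; y_1 = 5; z_1 = 4; r_1 = 1; x_2 = 4.75; y_2 = 7.5; z_2 = 3.25; y_3 = 5.5; z_3 = 4.75; r_3 = 1.5; x_4 = 7.25; y_4 = 2; z_4 = 3.25; r_4 = 2; x_5 = 5; y_5 = 6.25; z_5 = 3.5; w_5 = 3.25; d_5 = 2.5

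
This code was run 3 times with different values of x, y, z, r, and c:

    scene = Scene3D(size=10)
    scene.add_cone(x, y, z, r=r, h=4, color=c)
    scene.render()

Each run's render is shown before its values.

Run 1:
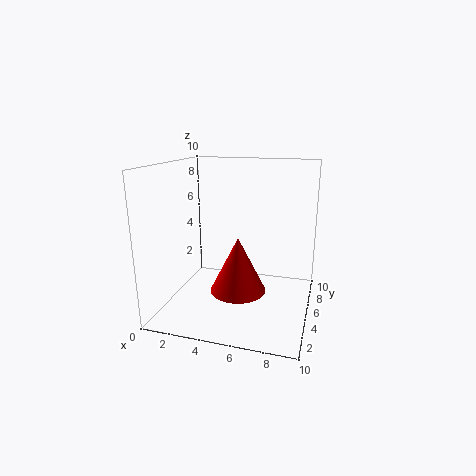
x = 5; y = 5; z = 1; r = 2; c = 'red'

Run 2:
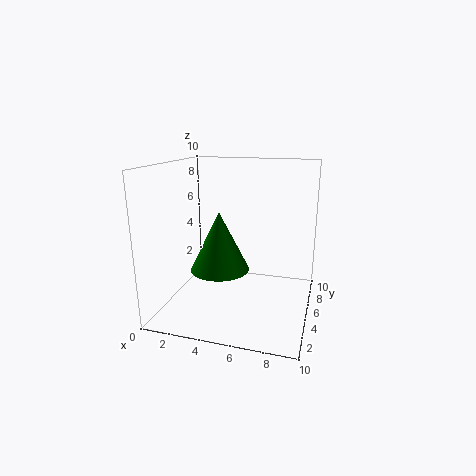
x = 4; y = 4; z = 3; r = 2; c = 'green'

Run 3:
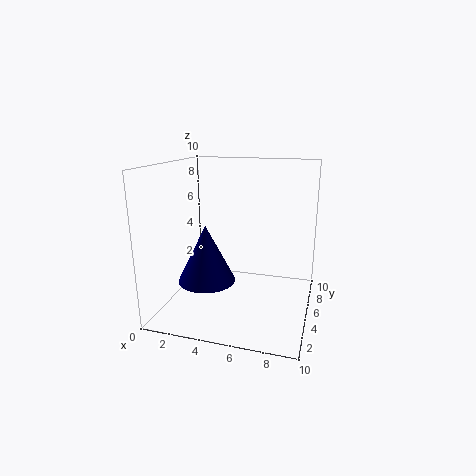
x = 3; y = 4; z = 2; r = 2; c = 'navy'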